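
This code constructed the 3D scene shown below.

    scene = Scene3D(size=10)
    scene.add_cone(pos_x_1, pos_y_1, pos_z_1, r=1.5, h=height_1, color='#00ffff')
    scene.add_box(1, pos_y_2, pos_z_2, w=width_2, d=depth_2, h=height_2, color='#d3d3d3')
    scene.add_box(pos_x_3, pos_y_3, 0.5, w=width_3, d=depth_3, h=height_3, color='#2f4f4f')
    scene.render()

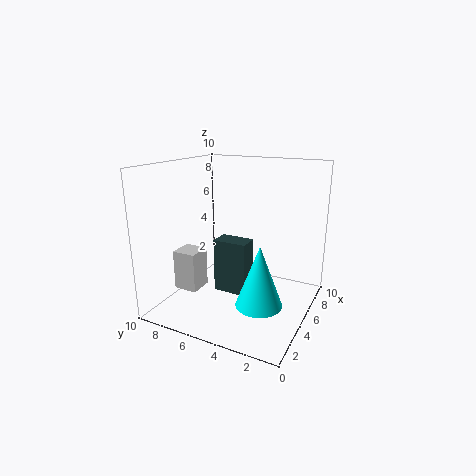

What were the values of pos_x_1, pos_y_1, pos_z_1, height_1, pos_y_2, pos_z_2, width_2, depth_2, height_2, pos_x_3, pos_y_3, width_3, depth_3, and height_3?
pos_x_1 = 3, pos_y_1 = 2.5, pos_z_1 = 1.5, height_1 = 4, pos_y_2 = 6, pos_z_2 = 2.5, width_2 = 1.5, depth_2 = 1.5, height_2 = 2.5, pos_x_3 = 5, pos_y_3 = 4.5, width_3 = 1.5, depth_3 = 2.5, height_3 = 4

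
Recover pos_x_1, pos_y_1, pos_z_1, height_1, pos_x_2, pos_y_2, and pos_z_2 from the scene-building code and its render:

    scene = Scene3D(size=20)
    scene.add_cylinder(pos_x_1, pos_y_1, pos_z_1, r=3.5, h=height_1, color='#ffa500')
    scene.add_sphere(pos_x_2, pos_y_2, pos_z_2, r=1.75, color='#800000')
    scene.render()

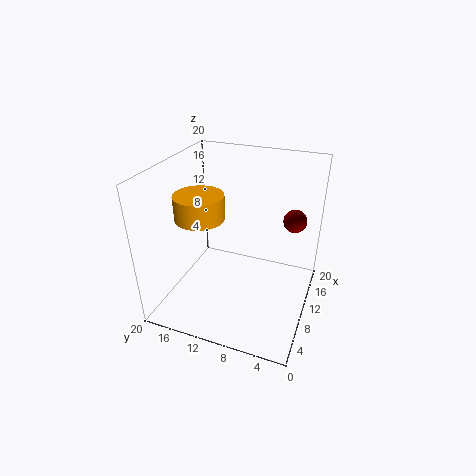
pos_x_1 = 9.5
pos_y_1 = 15.5
pos_z_1 = 12.25
height_1 = 3.5
pos_x_2 = 16.75
pos_y_2 = 3.5
pos_z_2 = 10.5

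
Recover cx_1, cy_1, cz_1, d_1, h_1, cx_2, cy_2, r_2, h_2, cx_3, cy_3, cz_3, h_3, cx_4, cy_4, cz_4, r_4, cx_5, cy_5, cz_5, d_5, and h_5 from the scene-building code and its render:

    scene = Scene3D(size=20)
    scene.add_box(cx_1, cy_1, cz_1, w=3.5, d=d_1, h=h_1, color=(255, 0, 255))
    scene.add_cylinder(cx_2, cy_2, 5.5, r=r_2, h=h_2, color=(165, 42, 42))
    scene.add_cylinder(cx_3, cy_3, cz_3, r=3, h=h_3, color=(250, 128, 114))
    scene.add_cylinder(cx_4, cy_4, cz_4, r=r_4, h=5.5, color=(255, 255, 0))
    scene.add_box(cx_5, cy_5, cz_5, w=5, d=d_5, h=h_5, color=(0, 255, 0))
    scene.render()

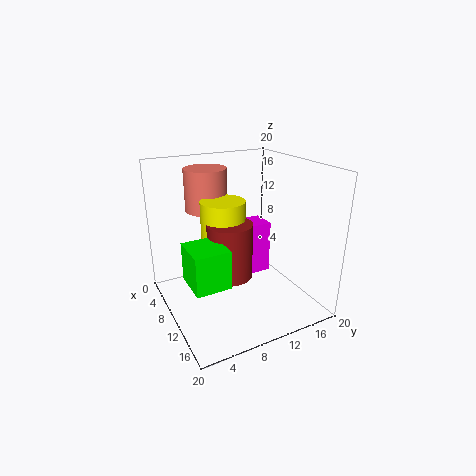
cx_1 = 7; cy_1 = 9.5; cz_1 = 4; d_1 = 5.5; h_1 = 7.5; cx_2 = 11.5; cy_2 = 8; r_2 = 3; h_2 = 7.5; cx_3 = 5; cy_3 = 7.5; cz_3 = 13; h_3 = 6; cx_4 = 9.5; cy_4 = 8; cz_4 = 10; r_4 = 3; cx_5 = 11; cy_5 = 1.5; cz_5 = 6.5; d_5 = 4.5; h_5 = 5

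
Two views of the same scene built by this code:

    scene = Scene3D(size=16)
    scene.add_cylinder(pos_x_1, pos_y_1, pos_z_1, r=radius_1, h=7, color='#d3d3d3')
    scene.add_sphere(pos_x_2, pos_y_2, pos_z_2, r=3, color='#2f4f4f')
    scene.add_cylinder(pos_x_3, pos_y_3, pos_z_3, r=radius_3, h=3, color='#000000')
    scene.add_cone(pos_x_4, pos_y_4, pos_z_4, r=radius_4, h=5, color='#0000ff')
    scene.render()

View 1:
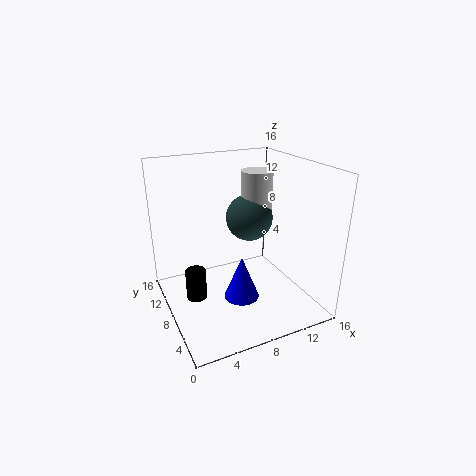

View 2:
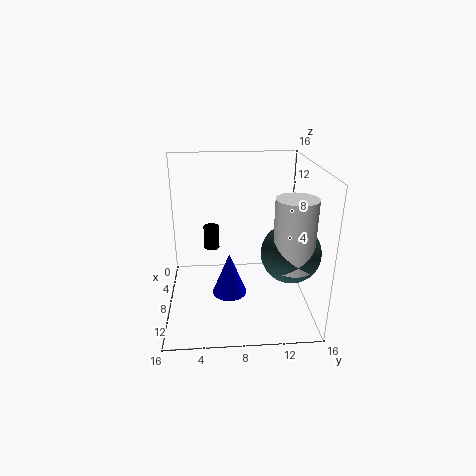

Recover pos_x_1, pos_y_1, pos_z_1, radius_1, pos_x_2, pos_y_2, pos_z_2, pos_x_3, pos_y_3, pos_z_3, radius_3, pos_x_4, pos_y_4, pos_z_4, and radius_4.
pos_x_1 = 13; pos_y_1 = 13; pos_z_1 = 7; radius_1 = 2; pos_x_2 = 12; pos_y_2 = 13; pos_z_2 = 8; pos_x_3 = 2; pos_y_3 = 5; pos_z_3 = 4; radius_3 = 1; pos_x_4 = 8; pos_y_4 = 7; pos_z_4 = 1; radius_4 = 2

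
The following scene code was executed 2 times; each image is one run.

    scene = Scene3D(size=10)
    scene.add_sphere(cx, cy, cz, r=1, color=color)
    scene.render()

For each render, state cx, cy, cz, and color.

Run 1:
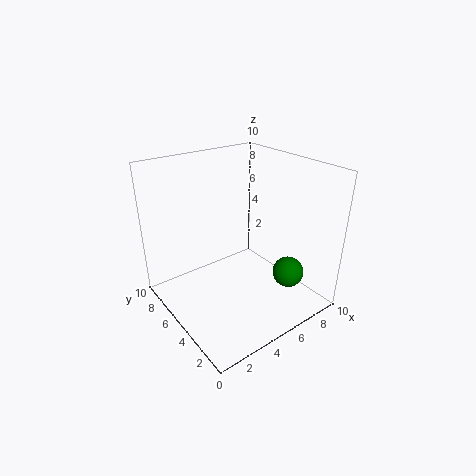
cx = 6.5
cy = 1.5
cz = 3.5
color = 'green'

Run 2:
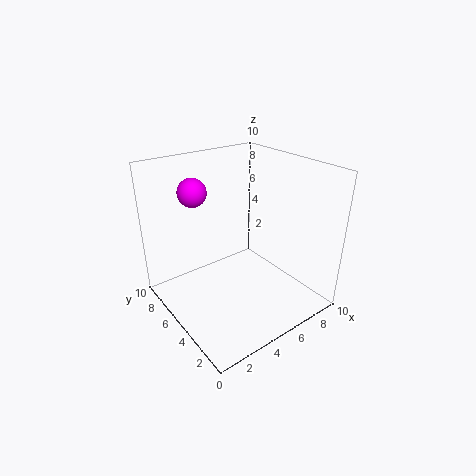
cx = 3
cy = 7.5
cz = 8
color = 'magenta'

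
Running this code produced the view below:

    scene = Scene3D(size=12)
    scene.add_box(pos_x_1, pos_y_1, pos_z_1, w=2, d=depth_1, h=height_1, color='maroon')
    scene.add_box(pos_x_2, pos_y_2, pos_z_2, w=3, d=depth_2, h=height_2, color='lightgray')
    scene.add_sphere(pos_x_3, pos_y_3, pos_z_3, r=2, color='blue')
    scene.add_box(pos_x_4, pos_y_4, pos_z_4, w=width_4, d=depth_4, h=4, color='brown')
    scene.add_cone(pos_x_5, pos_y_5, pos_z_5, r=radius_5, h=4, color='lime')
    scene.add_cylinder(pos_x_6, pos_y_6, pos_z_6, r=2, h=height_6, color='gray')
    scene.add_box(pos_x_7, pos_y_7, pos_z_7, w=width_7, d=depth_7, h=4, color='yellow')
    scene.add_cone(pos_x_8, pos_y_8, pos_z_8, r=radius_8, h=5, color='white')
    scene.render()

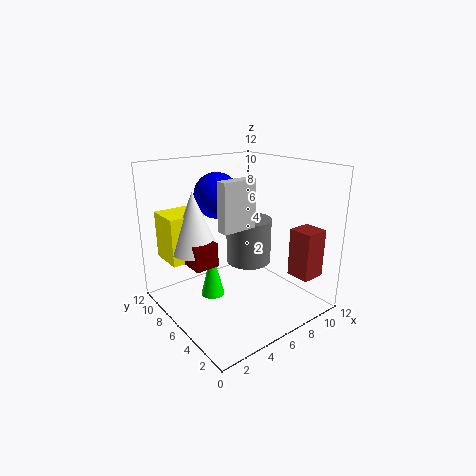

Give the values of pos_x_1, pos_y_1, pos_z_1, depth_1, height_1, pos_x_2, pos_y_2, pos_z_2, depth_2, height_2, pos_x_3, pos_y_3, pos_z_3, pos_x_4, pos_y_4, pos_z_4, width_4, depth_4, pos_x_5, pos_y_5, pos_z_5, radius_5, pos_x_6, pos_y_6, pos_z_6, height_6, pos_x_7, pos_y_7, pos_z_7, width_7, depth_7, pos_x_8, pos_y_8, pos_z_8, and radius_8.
pos_x_1 = 2, pos_y_1 = 6, pos_z_1 = 4, depth_1 = 3, height_1 = 2, pos_x_2 = 4, pos_y_2 = 5, pos_z_2 = 7, depth_2 = 1, height_2 = 4, pos_x_3 = 6, pos_y_3 = 9, pos_z_3 = 9, pos_x_4 = 9, pos_y_4 = 1, pos_z_4 = 3, width_4 = 2, depth_4 = 2, pos_x_5 = 4, pos_y_5 = 7, pos_z_5 = 1, radius_5 = 1, pos_x_6 = 8, pos_y_6 = 7, pos_z_6 = 3, height_6 = 4, pos_x_7 = 1, pos_y_7 = 8, pos_z_7 = 4, width_7 = 3, depth_7 = 3, pos_x_8 = 3, pos_y_8 = 8, pos_z_8 = 5, radius_8 = 2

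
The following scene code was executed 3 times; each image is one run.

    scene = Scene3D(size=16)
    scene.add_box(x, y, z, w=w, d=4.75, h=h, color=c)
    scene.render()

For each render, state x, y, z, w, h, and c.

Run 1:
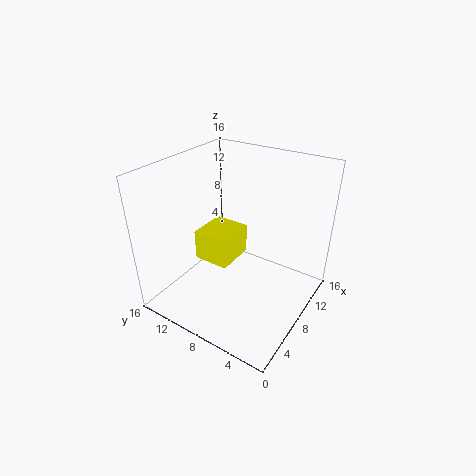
x = 9.5; y = 11; z = 1.5; w = 5.25; h = 4; c = 'yellow'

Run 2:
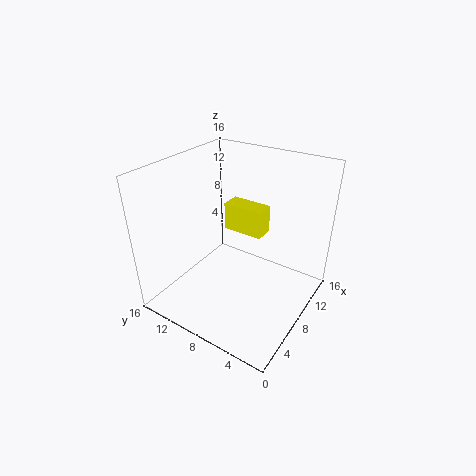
x = 9.75; y = 6.25; z = 7.5; w = 2.25; h = 3.25; c = 'yellow'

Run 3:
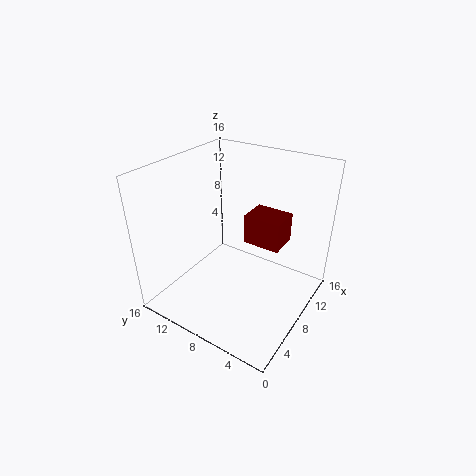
x = 12; y = 5; z = 4.75; w = 3.75; h = 3.75; c = 'maroon'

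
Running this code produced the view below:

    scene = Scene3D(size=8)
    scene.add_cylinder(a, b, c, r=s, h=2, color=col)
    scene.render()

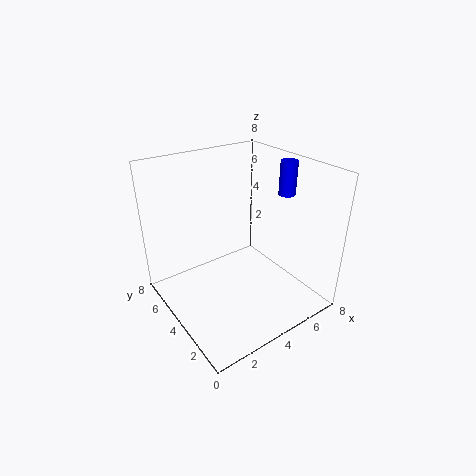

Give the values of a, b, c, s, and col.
a = 7.5
b = 4
c = 5.75
s = 0.5
col = 'blue'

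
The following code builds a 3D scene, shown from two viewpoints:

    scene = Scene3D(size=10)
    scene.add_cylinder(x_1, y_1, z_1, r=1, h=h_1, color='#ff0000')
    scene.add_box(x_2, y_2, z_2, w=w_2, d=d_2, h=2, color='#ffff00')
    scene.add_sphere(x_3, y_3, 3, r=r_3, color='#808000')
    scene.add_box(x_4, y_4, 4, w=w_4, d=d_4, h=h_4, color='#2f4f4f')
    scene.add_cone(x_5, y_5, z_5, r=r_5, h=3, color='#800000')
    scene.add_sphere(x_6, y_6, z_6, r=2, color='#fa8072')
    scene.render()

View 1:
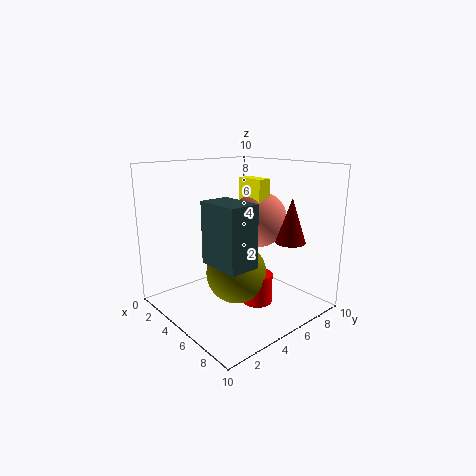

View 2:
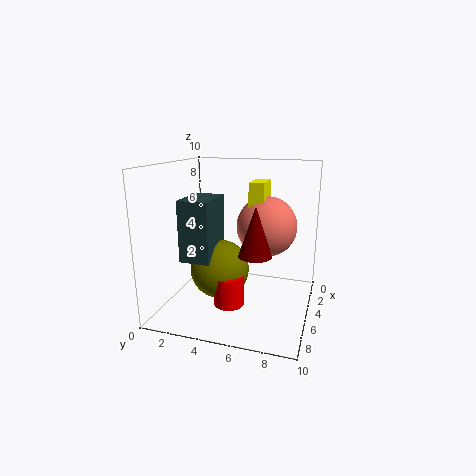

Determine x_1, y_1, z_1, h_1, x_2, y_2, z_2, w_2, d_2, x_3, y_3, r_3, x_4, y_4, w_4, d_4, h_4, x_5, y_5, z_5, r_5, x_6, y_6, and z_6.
x_1 = 7
y_1 = 5
z_1 = 1
h_1 = 2
x_2 = 4
y_2 = 6
z_2 = 7
w_2 = 2
d_2 = 1
x_3 = 6
y_3 = 4
r_3 = 2
x_4 = 5
y_4 = 2
w_4 = 3
d_4 = 2
h_4 = 4
x_5 = 8
y_5 = 7
z_5 = 5
r_5 = 1
x_6 = 5
y_6 = 7
z_6 = 6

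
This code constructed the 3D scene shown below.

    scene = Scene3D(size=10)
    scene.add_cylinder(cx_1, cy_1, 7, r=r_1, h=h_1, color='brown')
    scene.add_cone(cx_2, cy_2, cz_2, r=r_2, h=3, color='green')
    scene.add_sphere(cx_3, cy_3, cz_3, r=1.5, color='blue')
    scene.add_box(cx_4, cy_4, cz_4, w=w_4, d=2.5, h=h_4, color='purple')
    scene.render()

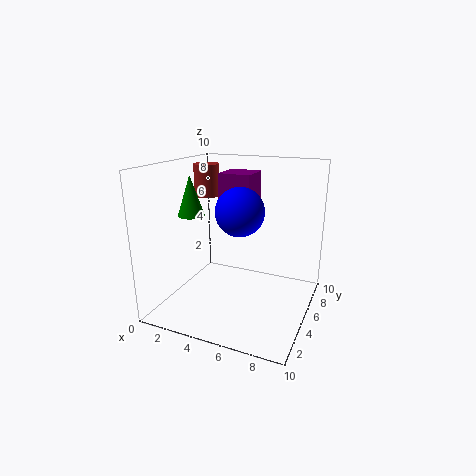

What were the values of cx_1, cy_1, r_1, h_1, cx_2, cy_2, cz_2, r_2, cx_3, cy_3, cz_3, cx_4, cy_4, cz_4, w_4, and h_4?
cx_1 = 1, cy_1 = 8, r_1 = 1, h_1 = 2.5, cx_2 = 1, cy_2 = 5.5, cz_2 = 6, r_2 = 1, cx_3 = 6, cy_3 = 3, cz_3 = 7.5, cx_4 = 2.5, cy_4 = 7, cz_4 = 6, w_4 = 2.5, h_4 = 3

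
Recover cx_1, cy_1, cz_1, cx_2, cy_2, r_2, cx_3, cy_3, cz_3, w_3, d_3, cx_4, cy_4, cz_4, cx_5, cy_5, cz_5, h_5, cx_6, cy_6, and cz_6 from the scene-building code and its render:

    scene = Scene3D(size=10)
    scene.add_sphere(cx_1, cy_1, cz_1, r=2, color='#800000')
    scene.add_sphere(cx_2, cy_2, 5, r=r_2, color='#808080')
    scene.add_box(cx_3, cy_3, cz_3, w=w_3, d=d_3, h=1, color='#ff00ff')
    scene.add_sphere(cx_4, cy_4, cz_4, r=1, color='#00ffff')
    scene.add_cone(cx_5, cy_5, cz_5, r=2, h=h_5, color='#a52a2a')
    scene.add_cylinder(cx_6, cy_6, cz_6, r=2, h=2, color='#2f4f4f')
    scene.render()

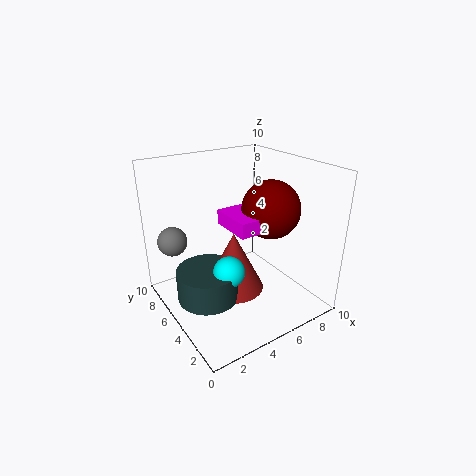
cx_1 = 7, cy_1 = 4, cz_1 = 7, cx_2 = 1, cy_2 = 7, r_2 = 1, cx_3 = 4, cy_3 = 3, cz_3 = 6, w_3 = 2, d_3 = 3, cx_4 = 3, cy_4 = 3, cz_4 = 4, cx_5 = 4, cy_5 = 4, cz_5 = 2, h_5 = 4, cx_6 = 2, cy_6 = 4, cz_6 = 2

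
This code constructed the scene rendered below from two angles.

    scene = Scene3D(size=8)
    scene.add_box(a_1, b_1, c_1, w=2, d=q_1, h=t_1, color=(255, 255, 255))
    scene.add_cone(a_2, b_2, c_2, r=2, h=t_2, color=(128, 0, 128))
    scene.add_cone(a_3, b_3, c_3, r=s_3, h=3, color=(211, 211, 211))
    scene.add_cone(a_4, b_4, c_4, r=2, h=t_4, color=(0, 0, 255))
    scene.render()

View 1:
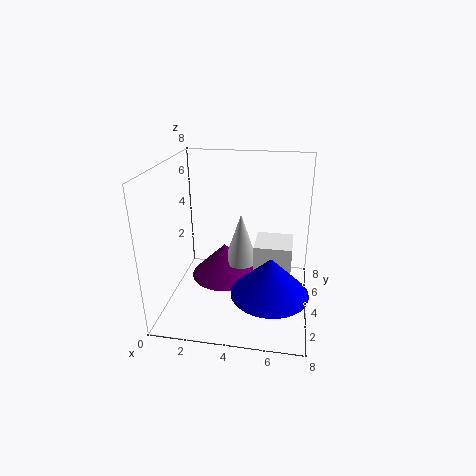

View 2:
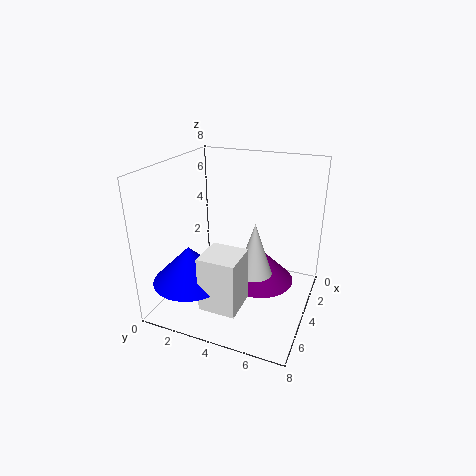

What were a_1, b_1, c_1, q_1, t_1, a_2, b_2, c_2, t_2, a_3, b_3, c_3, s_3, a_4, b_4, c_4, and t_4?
a_1 = 5; b_1 = 3; c_1 = 1; q_1 = 2; t_1 = 3; a_2 = 3; b_2 = 5; c_2 = 1; t_2 = 2; a_3 = 4; b_3 = 5; c_3 = 2; s_3 = 1; a_4 = 6; b_4 = 2; c_4 = 2; t_4 = 2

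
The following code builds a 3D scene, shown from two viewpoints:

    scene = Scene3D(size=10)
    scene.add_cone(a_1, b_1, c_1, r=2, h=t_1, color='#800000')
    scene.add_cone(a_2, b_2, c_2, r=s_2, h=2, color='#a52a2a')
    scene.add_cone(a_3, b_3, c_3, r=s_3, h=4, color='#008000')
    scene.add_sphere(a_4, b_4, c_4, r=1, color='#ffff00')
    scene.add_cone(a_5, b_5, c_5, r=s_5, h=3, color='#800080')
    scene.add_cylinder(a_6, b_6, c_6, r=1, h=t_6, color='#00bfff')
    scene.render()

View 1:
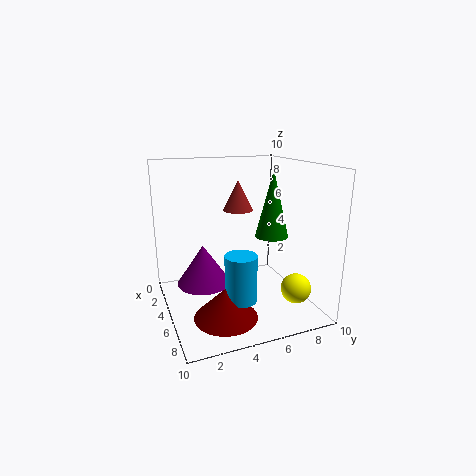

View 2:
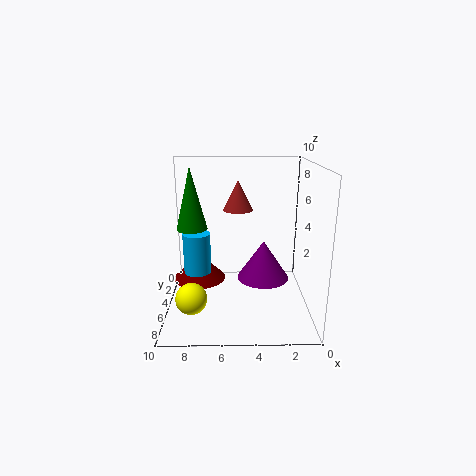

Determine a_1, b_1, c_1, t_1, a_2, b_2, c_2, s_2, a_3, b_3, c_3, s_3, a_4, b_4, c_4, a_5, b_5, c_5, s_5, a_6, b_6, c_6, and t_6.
a_1 = 8
b_1 = 3
c_1 = 1
t_1 = 2
a_2 = 5
b_2 = 5
c_2 = 7
s_2 = 1
a_3 = 8
b_3 = 6
c_3 = 6
s_3 = 1
a_4 = 8
b_4 = 8
c_4 = 2
a_5 = 3
b_5 = 3
c_5 = 1
s_5 = 2
a_6 = 8
b_6 = 4
c_6 = 2
t_6 = 3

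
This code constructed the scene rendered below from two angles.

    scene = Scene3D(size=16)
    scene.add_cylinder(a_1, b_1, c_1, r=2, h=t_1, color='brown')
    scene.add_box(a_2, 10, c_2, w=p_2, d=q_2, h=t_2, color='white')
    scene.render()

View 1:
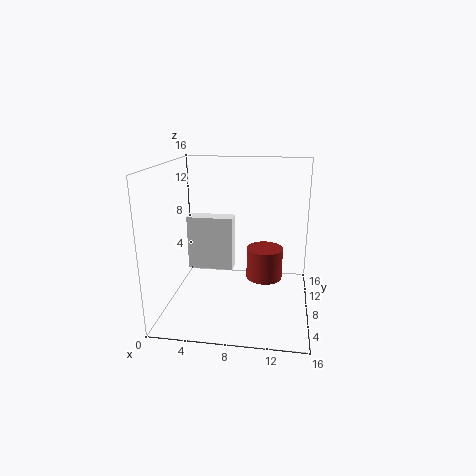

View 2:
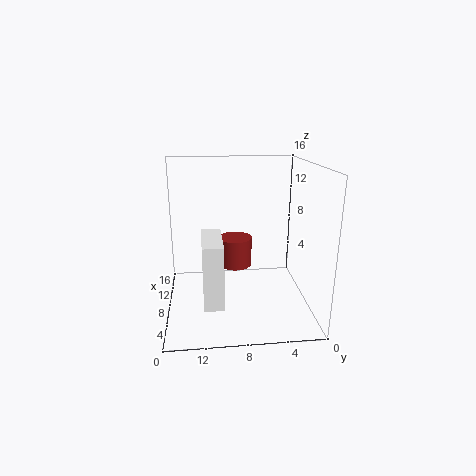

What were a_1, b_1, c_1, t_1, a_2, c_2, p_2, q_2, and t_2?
a_1 = 11
b_1 = 8
c_1 = 3.5
t_1 = 3.5
a_2 = 1.5
c_2 = 3
p_2 = 5.5
q_2 = 2
t_2 = 6.5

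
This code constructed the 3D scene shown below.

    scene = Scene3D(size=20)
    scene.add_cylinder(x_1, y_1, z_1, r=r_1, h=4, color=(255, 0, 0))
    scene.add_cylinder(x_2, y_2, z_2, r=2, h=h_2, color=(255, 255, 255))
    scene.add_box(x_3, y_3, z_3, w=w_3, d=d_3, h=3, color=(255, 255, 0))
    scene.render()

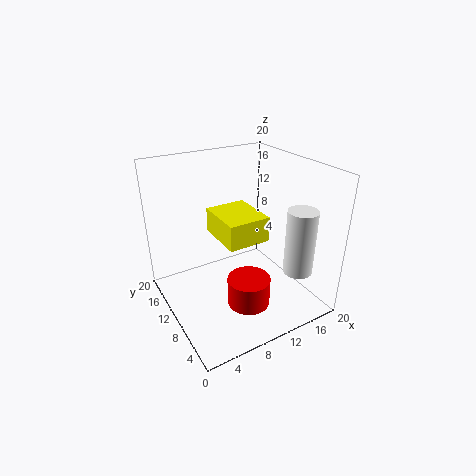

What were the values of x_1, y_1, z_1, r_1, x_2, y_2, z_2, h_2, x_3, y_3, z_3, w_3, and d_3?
x_1 = 10, y_1 = 7, z_1 = 1, r_1 = 3, x_2 = 16, y_2 = 4, z_2 = 6, h_2 = 9, x_3 = 5, y_3 = 3, z_3 = 13, w_3 = 5, d_3 = 6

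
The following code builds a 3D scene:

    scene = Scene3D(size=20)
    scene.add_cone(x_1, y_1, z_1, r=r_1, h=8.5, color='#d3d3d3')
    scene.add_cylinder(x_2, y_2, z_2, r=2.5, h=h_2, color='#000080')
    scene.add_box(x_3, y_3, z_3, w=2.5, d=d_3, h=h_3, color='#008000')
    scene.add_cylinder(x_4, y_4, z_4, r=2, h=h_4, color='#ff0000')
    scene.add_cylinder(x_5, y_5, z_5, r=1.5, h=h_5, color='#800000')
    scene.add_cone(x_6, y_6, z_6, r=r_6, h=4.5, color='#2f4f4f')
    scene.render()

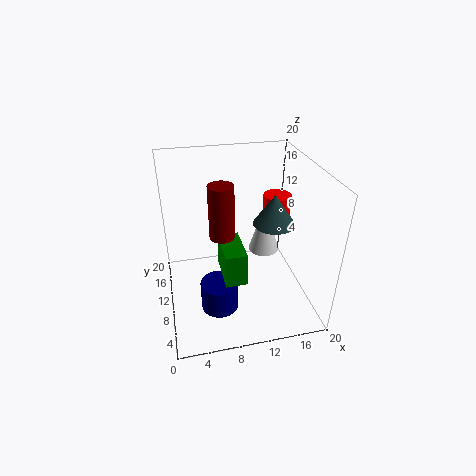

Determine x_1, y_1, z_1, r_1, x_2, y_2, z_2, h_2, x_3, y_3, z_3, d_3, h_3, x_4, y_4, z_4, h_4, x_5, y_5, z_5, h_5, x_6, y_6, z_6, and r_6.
x_1 = 16
y_1 = 16.5
z_1 = 3
r_1 = 2.5
x_2 = 6.5
y_2 = 6
z_2 = 2
h_2 = 4
x_3 = 6.5
y_3 = 1
z_3 = 9.5
d_3 = 5
h_3 = 4
x_4 = 16.5
y_4 = 13
z_4 = 10.5
h_4 = 4
x_5 = 7
y_5 = 5.5
z_5 = 13.5
h_5 = 6.5
x_6 = 15.5
y_6 = 11
z_6 = 11
r_6 = 3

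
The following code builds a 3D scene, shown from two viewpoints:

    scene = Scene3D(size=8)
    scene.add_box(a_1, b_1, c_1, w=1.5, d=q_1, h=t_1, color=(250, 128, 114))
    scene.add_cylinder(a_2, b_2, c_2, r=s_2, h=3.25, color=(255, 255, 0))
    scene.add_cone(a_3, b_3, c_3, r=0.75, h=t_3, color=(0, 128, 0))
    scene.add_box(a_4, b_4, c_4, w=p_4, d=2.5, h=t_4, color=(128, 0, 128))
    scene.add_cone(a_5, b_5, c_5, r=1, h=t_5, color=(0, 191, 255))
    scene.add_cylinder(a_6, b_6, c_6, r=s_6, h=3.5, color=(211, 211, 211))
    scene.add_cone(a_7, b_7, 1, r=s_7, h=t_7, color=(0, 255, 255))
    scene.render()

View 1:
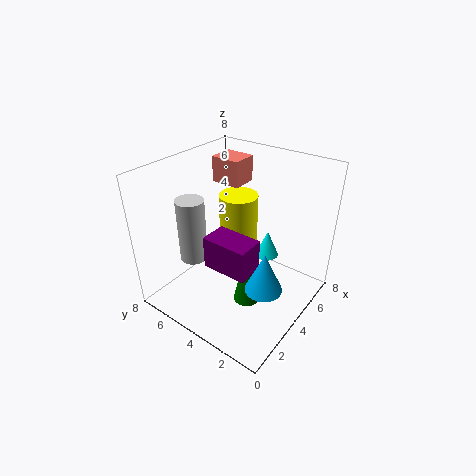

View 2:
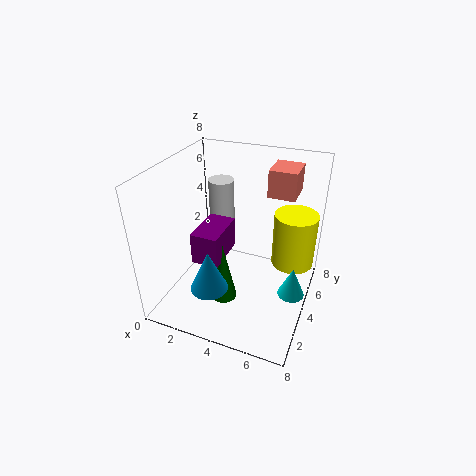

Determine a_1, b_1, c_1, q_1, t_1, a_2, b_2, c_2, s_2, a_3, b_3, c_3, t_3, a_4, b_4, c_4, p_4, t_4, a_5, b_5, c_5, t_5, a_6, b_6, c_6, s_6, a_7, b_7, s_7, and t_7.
a_1 = 5.25; b_1 = 5; c_1 = 6.25; q_1 = 1.75; t_1 = 1.5; a_2 = 6.75; b_2 = 6; c_2 = 1.75; s_2 = 1.25; a_3 = 3.5; b_3 = 3; c_3 = 0.5; t_3 = 3.5; a_4 = 2; b_4 = 2.25; c_4 = 3; p_4 = 1.5; t_4 = 1.75; a_5 = 3.25; b_5 = 1.75; c_5 = 2; t_5 = 2.25; a_6 = 2.25; b_6 = 5.75; c_6 = 3; s_6 = 0.75; a_7 = 7.25; b_7 = 4; s_7 = 0.75; t_7 = 1.75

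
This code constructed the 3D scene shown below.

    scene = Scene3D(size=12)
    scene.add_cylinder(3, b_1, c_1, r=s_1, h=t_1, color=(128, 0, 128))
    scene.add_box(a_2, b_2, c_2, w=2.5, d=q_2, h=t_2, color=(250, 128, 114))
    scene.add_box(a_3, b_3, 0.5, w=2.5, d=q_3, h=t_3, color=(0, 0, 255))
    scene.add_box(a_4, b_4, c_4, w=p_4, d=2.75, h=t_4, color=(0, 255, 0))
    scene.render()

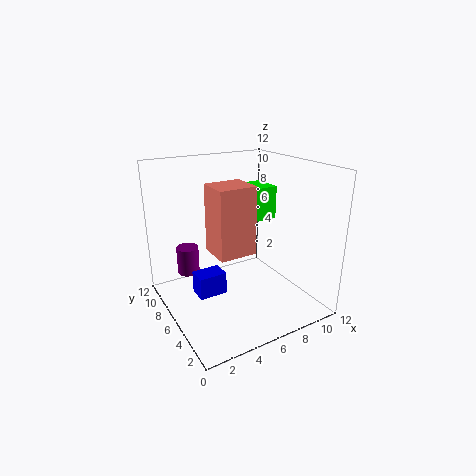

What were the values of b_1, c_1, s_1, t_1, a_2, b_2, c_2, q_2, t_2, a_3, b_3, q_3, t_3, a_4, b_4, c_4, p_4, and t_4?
b_1 = 10
c_1 = 1.75
s_1 = 1
t_1 = 2.5
a_2 = 1.75
b_2 = 0.75
c_2 = 7.25
q_2 = 2.25
t_2 = 4.5
a_3 = 2.75
b_3 = 6.75
q_3 = 1.75
t_3 = 2
a_4 = 7
b_4 = 7.25
c_4 = 6.5
p_4 = 3.75
t_4 = 3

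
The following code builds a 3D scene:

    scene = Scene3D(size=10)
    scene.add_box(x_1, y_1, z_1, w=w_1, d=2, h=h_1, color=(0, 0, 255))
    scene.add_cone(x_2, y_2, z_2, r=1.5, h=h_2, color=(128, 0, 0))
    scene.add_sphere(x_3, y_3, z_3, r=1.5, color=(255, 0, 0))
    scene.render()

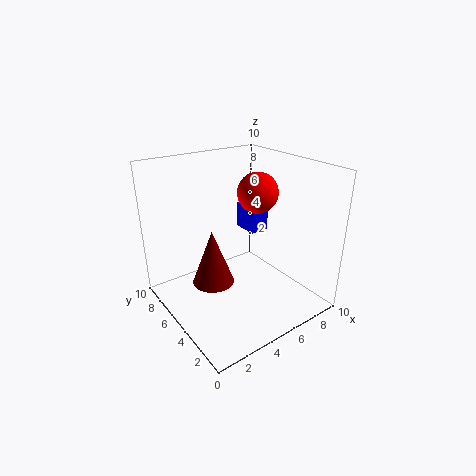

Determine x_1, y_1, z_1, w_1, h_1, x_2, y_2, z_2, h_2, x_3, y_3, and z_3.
x_1 = 7.5
y_1 = 6.5
z_1 = 4
w_1 = 1.5
h_1 = 2
x_2 = 3.5
y_2 = 6
z_2 = 1.5
h_2 = 4
x_3 = 7.5
y_3 = 6
z_3 = 7.5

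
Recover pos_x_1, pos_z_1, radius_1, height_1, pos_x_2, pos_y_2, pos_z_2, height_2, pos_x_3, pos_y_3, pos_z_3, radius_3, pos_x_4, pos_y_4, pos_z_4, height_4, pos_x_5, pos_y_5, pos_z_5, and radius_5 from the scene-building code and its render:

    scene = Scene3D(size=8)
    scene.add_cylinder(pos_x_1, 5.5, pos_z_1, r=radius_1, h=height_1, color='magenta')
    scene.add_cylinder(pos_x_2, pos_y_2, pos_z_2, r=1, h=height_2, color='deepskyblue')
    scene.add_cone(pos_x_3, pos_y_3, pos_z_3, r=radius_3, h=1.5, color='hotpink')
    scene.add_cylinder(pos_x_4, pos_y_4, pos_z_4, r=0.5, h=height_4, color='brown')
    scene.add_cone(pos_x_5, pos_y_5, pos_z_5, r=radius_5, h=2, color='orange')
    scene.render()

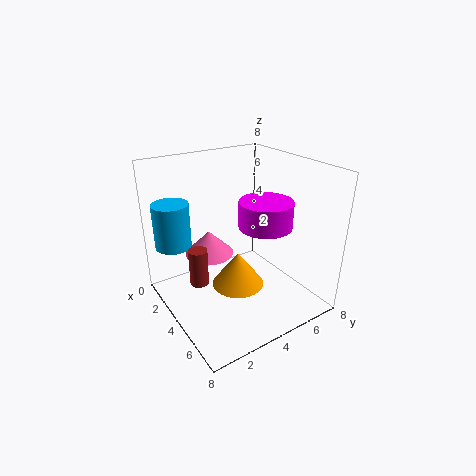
pos_x_1 = 4.5; pos_z_1 = 4.5; radius_1 = 1.5; height_1 = 1.5; pos_x_2 = 2; pos_y_2 = 1; pos_z_2 = 3.5; height_2 = 2.5; pos_x_3 = 1.5; pos_y_3 = 3.5; pos_z_3 = 2; radius_3 = 1.5; pos_x_4 = 4; pos_y_4 = 1.5; pos_z_4 = 2; height_4 = 2; pos_x_5 = 4; pos_y_5 = 4; pos_z_5 = 1; radius_5 = 1.5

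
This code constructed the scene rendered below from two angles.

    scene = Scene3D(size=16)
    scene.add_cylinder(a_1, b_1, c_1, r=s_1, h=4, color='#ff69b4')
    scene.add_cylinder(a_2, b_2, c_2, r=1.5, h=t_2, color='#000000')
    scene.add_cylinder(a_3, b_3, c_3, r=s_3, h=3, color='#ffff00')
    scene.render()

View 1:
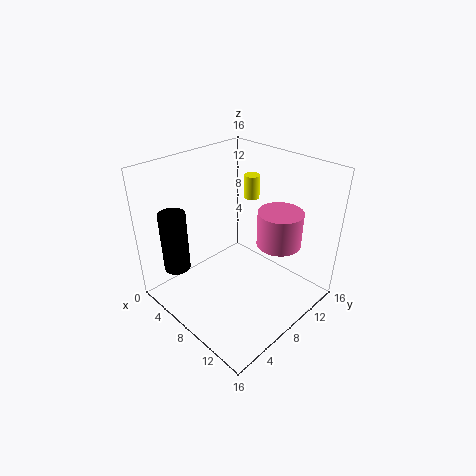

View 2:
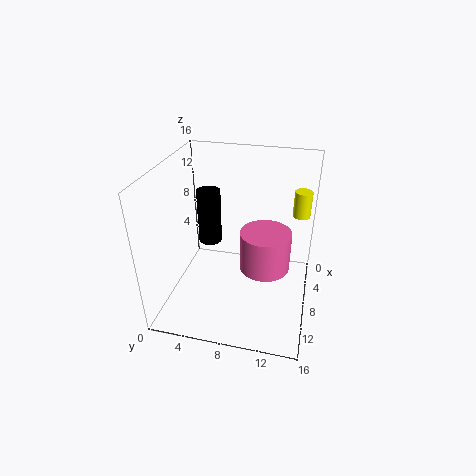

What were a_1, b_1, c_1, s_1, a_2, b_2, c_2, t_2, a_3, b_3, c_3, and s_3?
a_1 = 11, b_1 = 11.5, c_1 = 7, s_1 = 2.5, a_2 = 3, b_2 = 3, c_2 = 4, t_2 = 7, a_3 = 4, b_3 = 14.5, c_3 = 9.5, s_3 = 1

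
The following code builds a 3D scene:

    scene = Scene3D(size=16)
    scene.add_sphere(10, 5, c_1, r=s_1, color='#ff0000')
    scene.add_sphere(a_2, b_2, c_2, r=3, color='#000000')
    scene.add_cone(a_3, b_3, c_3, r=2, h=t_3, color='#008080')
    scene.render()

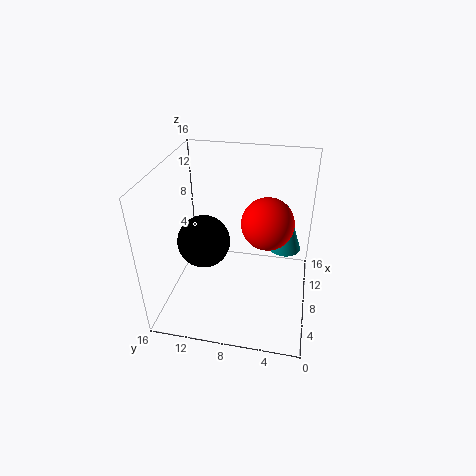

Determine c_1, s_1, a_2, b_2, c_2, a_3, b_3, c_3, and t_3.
c_1 = 9
s_1 = 3
a_2 = 8
b_2 = 12
c_2 = 7
a_3 = 13
b_3 = 3
c_3 = 4
t_3 = 6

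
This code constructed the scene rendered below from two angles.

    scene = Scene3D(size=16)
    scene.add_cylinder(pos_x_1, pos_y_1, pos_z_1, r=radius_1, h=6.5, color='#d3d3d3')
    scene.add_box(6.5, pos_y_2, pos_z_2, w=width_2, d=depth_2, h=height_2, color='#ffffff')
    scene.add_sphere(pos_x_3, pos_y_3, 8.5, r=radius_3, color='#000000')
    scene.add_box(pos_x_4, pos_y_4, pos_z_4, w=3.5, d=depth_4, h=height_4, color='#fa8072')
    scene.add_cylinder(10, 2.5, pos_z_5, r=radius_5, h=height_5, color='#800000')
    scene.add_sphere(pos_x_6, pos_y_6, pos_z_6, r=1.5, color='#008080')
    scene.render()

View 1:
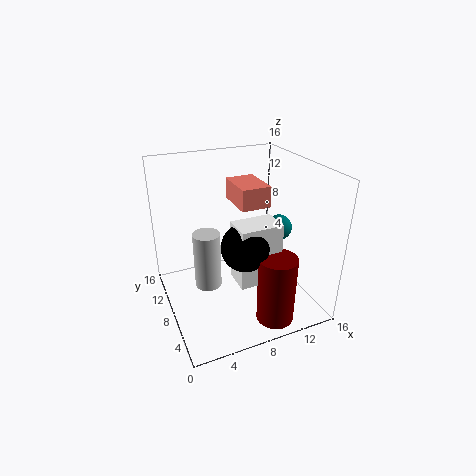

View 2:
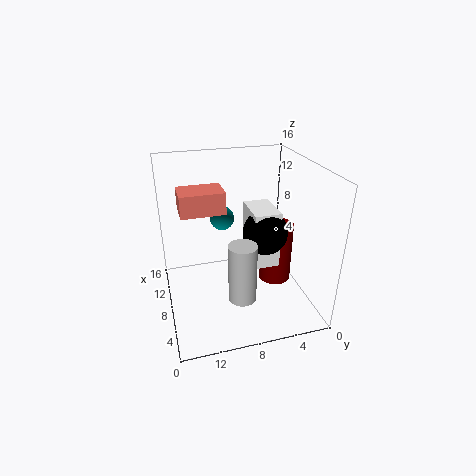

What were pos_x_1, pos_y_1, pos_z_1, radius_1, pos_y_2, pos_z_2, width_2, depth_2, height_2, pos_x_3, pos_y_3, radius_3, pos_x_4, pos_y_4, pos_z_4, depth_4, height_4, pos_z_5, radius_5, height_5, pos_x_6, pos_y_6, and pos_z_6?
pos_x_1 = 4.5; pos_y_1 = 8.5; pos_z_1 = 2.5; radius_1 = 1.5; pos_y_2 = 3.5; pos_z_2 = 4.5; width_2 = 4.5; depth_2 = 3; height_2 = 6.5; pos_x_3 = 7.5; pos_y_3 = 5; radius_3 = 2.5; pos_x_4 = 9; pos_y_4 = 9; pos_z_4 = 10.5; depth_4 = 5; height_4 = 2.5; pos_z_5 = 0.5; radius_5 = 2; height_5 = 7.5; pos_x_6 = 13.5; pos_y_6 = 8.5; pos_z_6 = 8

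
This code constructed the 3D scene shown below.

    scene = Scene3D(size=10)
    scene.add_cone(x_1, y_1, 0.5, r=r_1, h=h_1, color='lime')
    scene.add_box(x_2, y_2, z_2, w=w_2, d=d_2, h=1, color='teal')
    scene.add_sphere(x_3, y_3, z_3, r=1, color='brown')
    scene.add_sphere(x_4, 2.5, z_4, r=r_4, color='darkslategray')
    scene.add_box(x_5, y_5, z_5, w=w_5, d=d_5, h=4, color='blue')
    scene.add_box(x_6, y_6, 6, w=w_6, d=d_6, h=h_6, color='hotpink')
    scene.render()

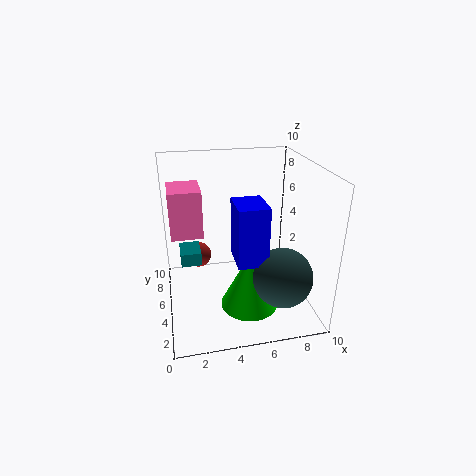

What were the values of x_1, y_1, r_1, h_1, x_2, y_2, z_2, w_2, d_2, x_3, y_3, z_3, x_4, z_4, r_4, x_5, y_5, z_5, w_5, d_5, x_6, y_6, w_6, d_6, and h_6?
x_1 = 5.5; y_1 = 3.5; r_1 = 2; h_1 = 4; x_2 = 1; y_2 = 6; z_2 = 2.5; w_2 = 1.5; d_2 = 2; x_3 = 2.5; y_3 = 8.5; z_3 = 2; x_4 = 7.5; z_4 = 3; r_4 = 2; x_5 = 4.5; y_5 = 2.5; z_5 = 4; w_5 = 2; d_5 = 2.5; x_6 = 0.5; y_6 = 3.5; w_6 = 2; d_6 = 2.5; h_6 = 3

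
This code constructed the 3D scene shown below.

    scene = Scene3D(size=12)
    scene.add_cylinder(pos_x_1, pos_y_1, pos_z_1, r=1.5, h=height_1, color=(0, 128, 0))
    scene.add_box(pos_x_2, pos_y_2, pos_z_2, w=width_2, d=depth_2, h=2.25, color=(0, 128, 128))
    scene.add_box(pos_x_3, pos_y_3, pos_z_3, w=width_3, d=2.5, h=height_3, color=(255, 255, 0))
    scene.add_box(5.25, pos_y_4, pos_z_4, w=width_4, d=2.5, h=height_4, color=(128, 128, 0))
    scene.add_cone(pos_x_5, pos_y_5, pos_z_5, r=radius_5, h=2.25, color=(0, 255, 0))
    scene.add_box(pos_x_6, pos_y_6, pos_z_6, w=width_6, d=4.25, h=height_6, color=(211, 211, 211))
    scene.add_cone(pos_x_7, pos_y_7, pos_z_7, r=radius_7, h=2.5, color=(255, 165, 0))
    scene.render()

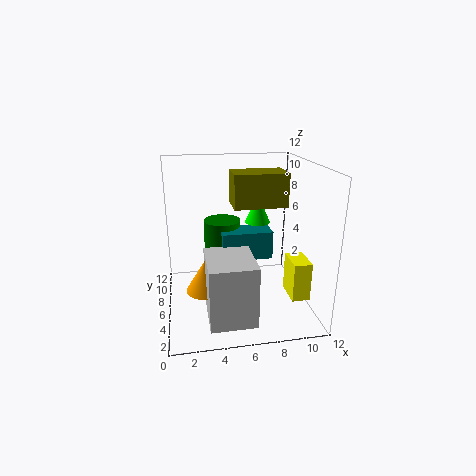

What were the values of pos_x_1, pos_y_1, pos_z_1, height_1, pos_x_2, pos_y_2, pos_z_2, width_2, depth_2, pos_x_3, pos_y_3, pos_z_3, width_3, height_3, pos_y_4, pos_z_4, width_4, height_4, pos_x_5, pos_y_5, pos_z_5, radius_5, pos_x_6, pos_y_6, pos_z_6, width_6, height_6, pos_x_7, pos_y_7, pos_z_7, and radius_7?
pos_x_1 = 4.75, pos_y_1 = 6.5, pos_z_1 = 3, height_1 = 4.5, pos_x_2 = 4.5, pos_y_2 = 4.25, pos_z_2 = 4.75, width_2 = 4, depth_2 = 2, pos_x_3 = 10, pos_y_3 = 3, pos_z_3 = 1.25, width_3 = 1.5, height_3 = 3.25, pos_y_4 = 3.25, pos_z_4 = 9.25, width_4 = 4, height_4 = 2.5, pos_x_5 = 7.5, pos_y_5 = 5.5, pos_z_5 = 7.5, radius_5 = 1, pos_x_6 = 3, pos_y_6 = 0.25, pos_z_6 = 1.25, width_6 = 3.5, height_6 = 4.75, pos_x_7 = 3, pos_y_7 = 3.75, pos_z_7 = 2.75, radius_7 = 1.5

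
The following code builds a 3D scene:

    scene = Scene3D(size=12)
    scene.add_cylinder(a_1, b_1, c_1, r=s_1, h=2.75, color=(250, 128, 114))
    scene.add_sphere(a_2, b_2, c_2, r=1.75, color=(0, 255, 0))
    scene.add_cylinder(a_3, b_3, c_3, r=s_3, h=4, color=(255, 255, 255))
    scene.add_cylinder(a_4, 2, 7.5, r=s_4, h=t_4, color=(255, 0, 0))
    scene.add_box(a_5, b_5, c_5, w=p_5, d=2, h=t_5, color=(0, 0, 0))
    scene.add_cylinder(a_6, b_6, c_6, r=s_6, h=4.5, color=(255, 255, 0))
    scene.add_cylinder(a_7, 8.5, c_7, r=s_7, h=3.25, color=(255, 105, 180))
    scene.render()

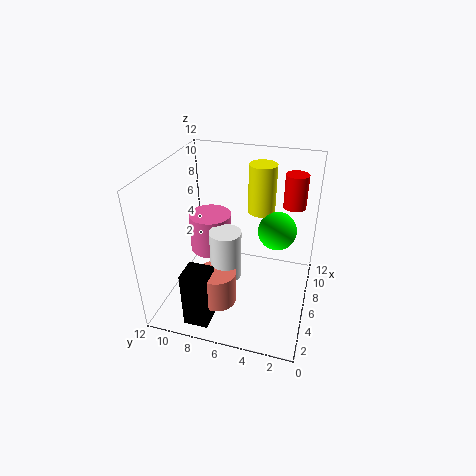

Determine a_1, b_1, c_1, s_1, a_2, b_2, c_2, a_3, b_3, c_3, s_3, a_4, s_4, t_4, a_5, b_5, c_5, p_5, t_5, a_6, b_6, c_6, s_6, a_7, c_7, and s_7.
a_1 = 2.75; b_1 = 6.75; c_1 = 2; s_1 = 1.5; a_2 = 9.25; b_2 = 3.25; c_2 = 5.25; a_3 = 4.25; b_3 = 6.5; c_3 = 3.5; s_3 = 1.25; a_4 = 10; s_4 = 1; t_4 = 3; a_5 = 0.75; b_5 = 7; c_5 = 0.5; p_5 = 2; t_5 = 4.75; a_6 = 10.25; b_6 = 5; c_6 = 6.5; s_6 = 1.25; a_7 = 6.25; c_7 = 4.5; s_7 = 1.75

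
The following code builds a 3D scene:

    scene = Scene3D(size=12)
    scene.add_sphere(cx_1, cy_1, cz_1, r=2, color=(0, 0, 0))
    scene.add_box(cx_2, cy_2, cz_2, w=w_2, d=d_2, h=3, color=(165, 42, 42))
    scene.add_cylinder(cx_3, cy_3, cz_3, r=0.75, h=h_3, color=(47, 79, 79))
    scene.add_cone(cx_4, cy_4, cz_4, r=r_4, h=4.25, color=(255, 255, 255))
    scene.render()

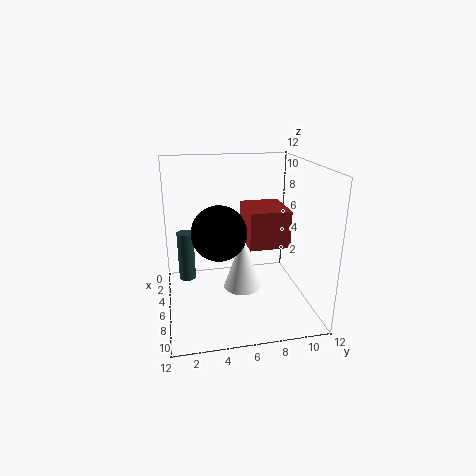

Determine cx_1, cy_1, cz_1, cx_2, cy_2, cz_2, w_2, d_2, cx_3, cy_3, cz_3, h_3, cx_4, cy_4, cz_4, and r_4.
cx_1 = 9, cy_1 = 4, cz_1 = 7.75, cx_2 = 4.5, cy_2 = 6.5, cz_2 = 5.75, w_2 = 3.75, d_2 = 3.25, cx_3 = 3.25, cy_3 = 1.75, cz_3 = 1.25, h_3 = 4.5, cx_4 = 7.75, cy_4 = 6, cz_4 = 2.5, r_4 = 1.5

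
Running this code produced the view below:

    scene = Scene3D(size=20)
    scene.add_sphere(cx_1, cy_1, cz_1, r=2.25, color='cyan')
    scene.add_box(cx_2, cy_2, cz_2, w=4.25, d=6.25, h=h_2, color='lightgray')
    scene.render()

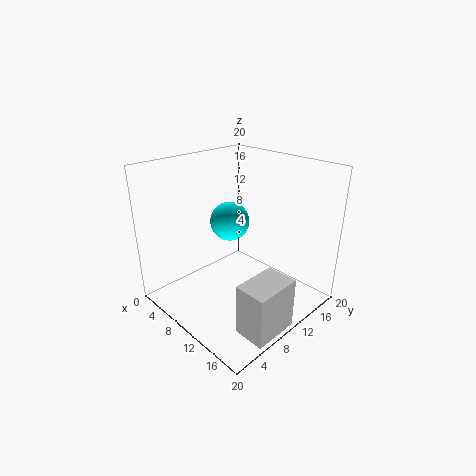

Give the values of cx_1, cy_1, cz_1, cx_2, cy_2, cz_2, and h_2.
cx_1 = 13.25; cy_1 = 5.5; cz_1 = 15; cx_2 = 15.5; cy_2 = 4.25; cz_2 = 0.5; h_2 = 7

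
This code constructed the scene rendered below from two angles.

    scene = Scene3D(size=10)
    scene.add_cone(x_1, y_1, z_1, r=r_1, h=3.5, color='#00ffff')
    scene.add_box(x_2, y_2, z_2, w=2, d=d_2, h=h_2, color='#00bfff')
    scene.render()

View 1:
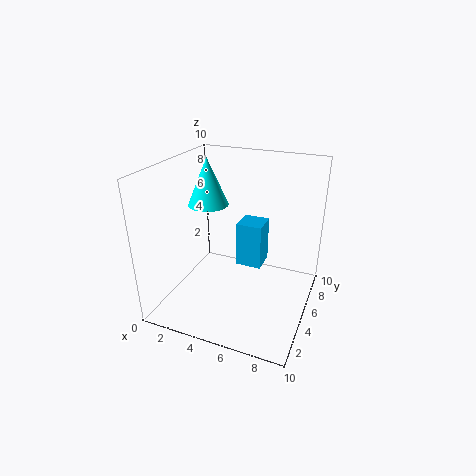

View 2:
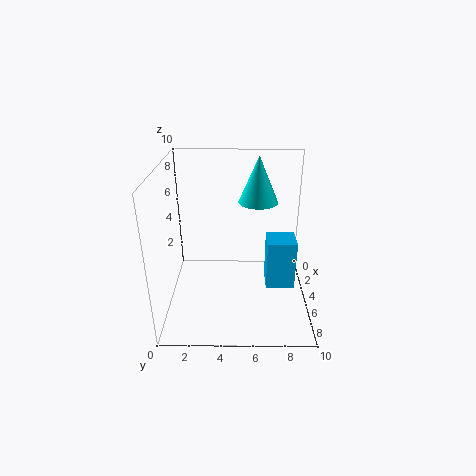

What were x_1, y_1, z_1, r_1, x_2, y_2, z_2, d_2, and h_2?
x_1 = 2; y_1 = 6.5; z_1 = 6.5; r_1 = 1.5; x_2 = 4; y_2 = 7; z_2 = 1.5; d_2 = 2; h_2 = 3.5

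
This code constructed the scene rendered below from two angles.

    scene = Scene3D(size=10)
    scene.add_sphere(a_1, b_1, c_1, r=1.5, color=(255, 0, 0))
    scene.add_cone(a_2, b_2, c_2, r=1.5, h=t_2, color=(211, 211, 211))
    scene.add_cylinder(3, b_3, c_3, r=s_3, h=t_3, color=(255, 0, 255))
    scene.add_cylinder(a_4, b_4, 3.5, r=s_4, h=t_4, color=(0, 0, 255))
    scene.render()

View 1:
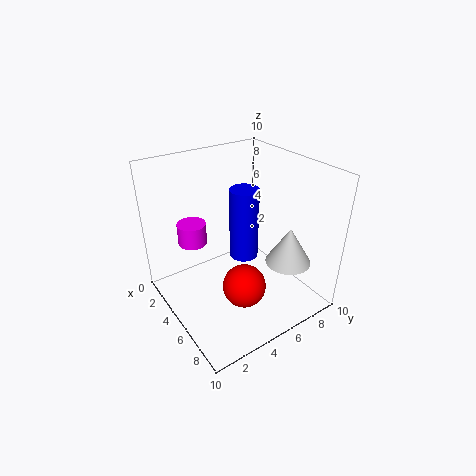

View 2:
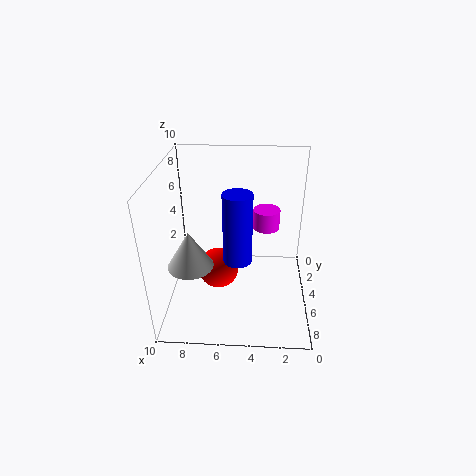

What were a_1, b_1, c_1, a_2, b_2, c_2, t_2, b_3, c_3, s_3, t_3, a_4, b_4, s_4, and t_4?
a_1 = 6.5, b_1 = 4.5, c_1 = 2, a_2 = 8, b_2 = 7, c_2 = 4, t_2 = 2.5, b_3 = 2.5, c_3 = 4.5, s_3 = 1, t_3 = 1.5, a_4 = 5, b_4 = 5.5, s_4 = 1, t_4 = 5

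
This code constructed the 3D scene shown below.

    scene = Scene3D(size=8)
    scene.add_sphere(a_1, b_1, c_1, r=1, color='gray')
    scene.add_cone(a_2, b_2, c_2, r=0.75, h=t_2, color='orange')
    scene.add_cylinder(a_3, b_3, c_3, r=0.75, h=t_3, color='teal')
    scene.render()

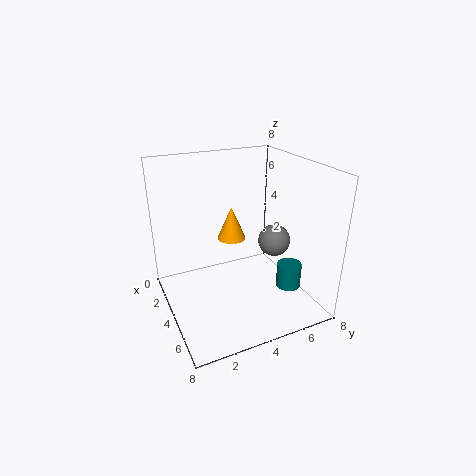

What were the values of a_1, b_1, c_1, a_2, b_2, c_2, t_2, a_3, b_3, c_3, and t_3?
a_1 = 3; b_1 = 7; c_1 = 2.75; a_2 = 4.25; b_2 = 3.5; c_2 = 4.25; t_2 = 1.75; a_3 = 4.5; b_3 = 7.25; c_3 = 0.25; t_3 = 1.5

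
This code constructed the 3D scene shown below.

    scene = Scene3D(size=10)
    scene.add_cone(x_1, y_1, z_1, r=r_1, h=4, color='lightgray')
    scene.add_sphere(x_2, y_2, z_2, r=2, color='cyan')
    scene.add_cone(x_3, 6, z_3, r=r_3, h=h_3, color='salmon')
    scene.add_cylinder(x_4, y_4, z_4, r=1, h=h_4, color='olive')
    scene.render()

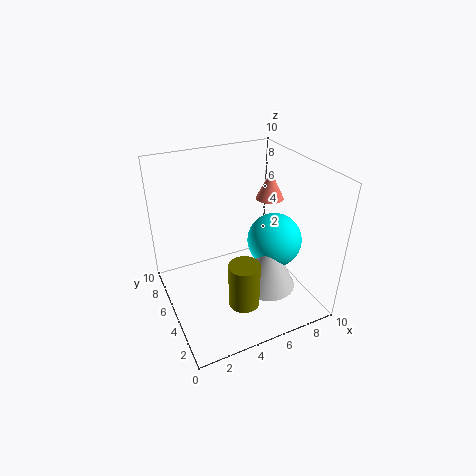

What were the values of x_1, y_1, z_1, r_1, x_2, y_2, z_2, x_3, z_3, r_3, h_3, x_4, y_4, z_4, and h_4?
x_1 = 7; y_1 = 4; z_1 = 1; r_1 = 2; x_2 = 8; y_2 = 5; z_2 = 4; x_3 = 8; z_3 = 7; r_3 = 1; h_3 = 2; x_4 = 4; y_4 = 2; z_4 = 2; h_4 = 3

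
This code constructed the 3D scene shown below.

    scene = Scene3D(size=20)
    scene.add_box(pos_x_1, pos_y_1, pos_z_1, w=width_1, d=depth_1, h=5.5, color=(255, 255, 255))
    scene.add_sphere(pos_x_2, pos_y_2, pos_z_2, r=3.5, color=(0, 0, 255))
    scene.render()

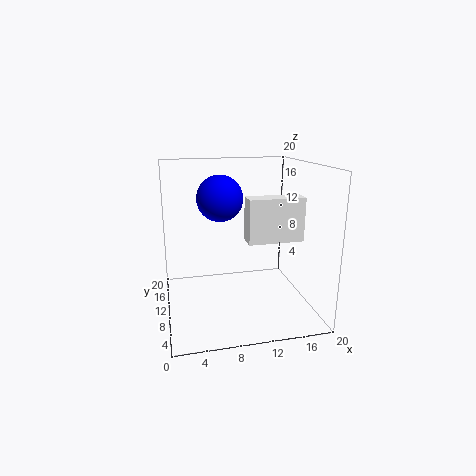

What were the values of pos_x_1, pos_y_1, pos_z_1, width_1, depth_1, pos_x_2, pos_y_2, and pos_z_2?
pos_x_1 = 10; pos_y_1 = 4; pos_z_1 = 11; width_1 = 7; depth_1 = 2.5; pos_x_2 = 8.5; pos_y_2 = 15.5; pos_z_2 = 14.5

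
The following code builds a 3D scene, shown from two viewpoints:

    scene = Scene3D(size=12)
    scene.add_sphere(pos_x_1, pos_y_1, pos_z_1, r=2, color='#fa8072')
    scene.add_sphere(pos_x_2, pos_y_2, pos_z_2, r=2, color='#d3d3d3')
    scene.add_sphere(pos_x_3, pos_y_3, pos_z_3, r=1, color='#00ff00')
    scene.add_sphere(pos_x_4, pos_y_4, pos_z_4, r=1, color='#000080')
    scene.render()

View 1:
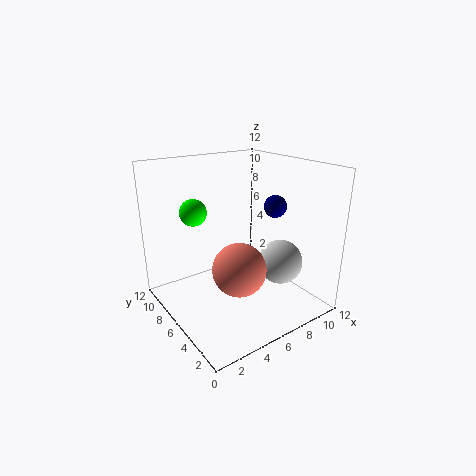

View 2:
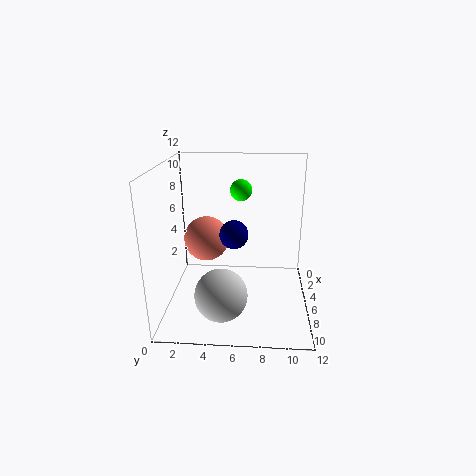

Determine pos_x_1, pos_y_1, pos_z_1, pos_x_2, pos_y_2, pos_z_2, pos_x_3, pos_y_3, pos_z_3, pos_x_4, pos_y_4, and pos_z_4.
pos_x_1 = 4
pos_y_1 = 3
pos_z_1 = 5
pos_x_2 = 10
pos_y_2 = 5
pos_z_2 = 3
pos_x_3 = 2
pos_y_3 = 6
pos_z_3 = 9
pos_x_4 = 10
pos_y_4 = 6
pos_z_4 = 8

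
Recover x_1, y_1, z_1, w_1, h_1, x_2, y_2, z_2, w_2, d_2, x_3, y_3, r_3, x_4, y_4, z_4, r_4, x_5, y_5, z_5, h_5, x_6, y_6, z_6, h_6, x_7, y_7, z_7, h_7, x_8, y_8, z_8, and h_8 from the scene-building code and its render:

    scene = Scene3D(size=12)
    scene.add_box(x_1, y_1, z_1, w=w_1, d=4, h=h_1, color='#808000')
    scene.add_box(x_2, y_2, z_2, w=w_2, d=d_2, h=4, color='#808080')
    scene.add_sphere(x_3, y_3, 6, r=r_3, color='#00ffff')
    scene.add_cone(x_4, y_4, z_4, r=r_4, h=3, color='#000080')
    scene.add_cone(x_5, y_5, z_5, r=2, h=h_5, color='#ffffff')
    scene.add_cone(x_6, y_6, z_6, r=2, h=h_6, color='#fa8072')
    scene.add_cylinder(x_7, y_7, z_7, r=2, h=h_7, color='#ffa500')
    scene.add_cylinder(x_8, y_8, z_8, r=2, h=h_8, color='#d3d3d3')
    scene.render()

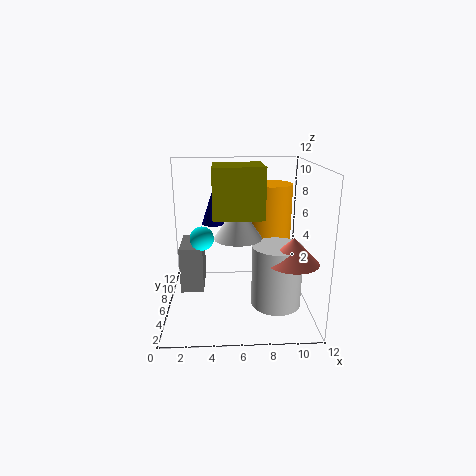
x_1 = 4; y_1 = 4; z_1 = 8; w_1 = 4; h_1 = 4; x_2 = 1; y_2 = 6; z_2 = 1; w_2 = 2; d_2 = 4; x_3 = 3; y_3 = 6; r_3 = 1; x_4 = 4; y_4 = 7; z_4 = 7; r_4 = 1; x_5 = 6; y_5 = 6; z_5 = 6; h_5 = 3; x_6 = 10; y_6 = 3; z_6 = 5; h_6 = 2; x_7 = 9; y_7 = 9; z_7 = 5; h_7 = 5; x_8 = 9; y_8 = 4; z_8 = 1; h_8 = 5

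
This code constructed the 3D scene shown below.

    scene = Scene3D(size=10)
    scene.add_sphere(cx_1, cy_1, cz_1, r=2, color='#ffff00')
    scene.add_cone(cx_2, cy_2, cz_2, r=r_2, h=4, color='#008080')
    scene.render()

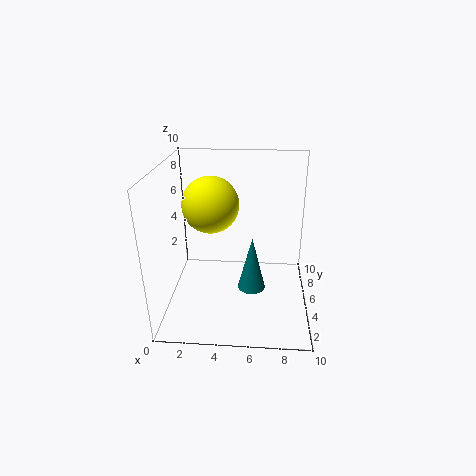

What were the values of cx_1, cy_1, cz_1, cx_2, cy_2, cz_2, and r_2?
cx_1 = 3, cy_1 = 6, cz_1 = 7, cx_2 = 6, cy_2 = 5, cz_2 = 1, r_2 = 1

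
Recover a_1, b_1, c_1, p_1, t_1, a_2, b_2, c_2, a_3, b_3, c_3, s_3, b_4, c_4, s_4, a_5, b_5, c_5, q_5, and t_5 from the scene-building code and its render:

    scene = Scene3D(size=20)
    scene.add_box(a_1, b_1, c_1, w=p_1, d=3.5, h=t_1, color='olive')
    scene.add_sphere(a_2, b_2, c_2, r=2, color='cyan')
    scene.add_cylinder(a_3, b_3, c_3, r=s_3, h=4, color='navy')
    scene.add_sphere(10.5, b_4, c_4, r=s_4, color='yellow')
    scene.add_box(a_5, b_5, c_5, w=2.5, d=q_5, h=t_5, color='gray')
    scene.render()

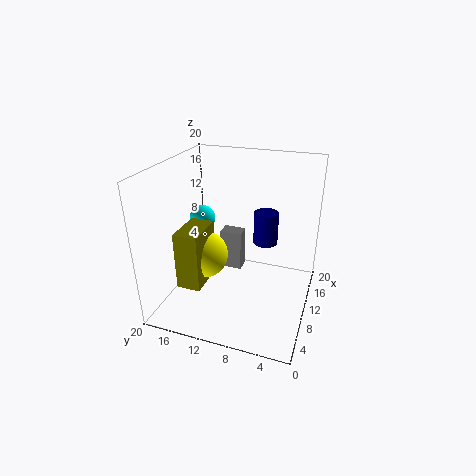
a_1 = 6, b_1 = 14.5, c_1 = 2.5, p_1 = 6, t_1 = 8.5, a_2 = 14.5, b_2 = 17.5, c_2 = 10, a_3 = 7.5, b_3 = 5.5, c_3 = 11.5, s_3 = 1.5, b_4 = 15.5, c_4 = 6, s_4 = 3.5, a_5 = 15.5, b_5 = 11.5, c_5 = 1, q_5 = 3.5, t_5 = 6.5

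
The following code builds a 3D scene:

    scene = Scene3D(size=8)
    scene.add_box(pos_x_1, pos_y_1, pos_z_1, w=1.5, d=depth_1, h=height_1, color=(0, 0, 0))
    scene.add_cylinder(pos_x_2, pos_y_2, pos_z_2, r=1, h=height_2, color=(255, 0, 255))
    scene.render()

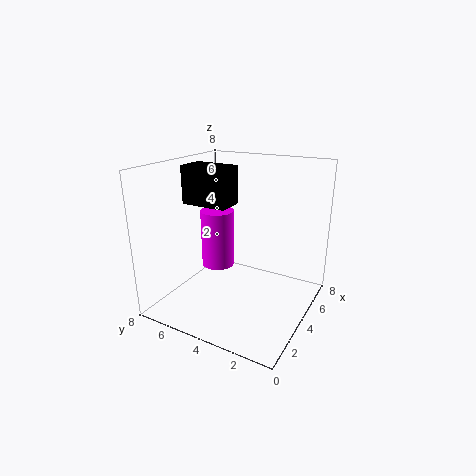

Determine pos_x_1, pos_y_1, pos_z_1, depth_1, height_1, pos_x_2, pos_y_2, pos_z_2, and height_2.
pos_x_1 = 2.5
pos_y_1 = 4
pos_z_1 = 6
depth_1 = 2.5
height_1 = 2
pos_x_2 = 5
pos_y_2 = 6
pos_z_2 = 1.5
height_2 = 3.5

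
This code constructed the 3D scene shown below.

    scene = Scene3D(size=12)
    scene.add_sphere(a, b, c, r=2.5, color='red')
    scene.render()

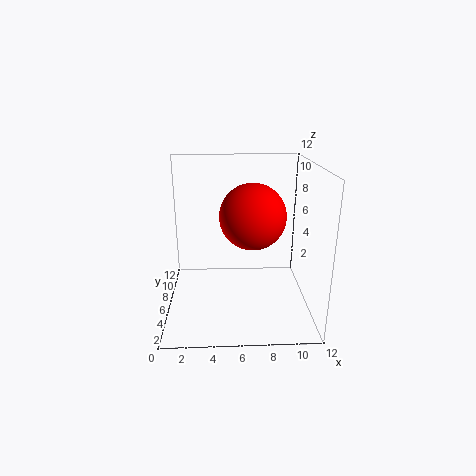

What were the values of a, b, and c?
a = 7; b = 4; c = 8.5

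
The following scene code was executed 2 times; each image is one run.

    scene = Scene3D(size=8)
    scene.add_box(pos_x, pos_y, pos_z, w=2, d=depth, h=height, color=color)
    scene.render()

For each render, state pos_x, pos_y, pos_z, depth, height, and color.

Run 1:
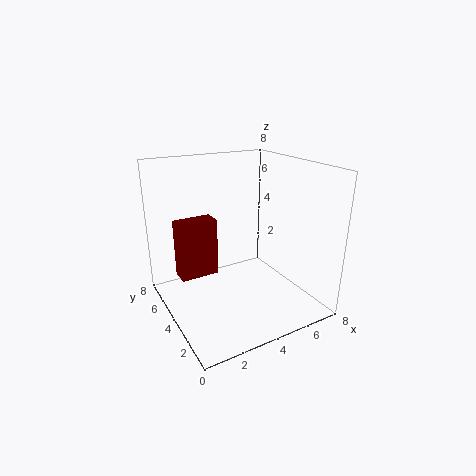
pos_x = 0.5
pos_y = 3.5
pos_z = 2.5
depth = 1
height = 3
color = 'maroon'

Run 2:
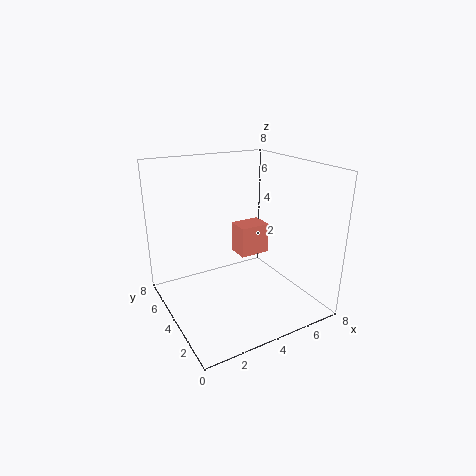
pos_x = 5.5
pos_y = 6
pos_z = 1.5
depth = 1.5
height = 2
color = 'salmon'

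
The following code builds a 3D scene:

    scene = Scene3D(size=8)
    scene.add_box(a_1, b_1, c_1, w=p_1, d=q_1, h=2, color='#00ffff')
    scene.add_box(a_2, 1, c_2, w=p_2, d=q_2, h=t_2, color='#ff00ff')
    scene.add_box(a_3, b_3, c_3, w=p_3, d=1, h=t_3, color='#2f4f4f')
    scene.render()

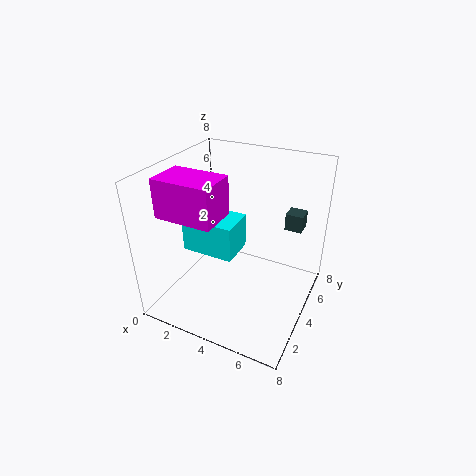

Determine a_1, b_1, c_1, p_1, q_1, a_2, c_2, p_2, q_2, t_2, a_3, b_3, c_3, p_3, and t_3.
a_1 = 1
b_1 = 3
c_1 = 3
p_1 = 3
q_1 = 2
a_2 = 1
c_2 = 6
p_2 = 3
q_2 = 2
t_2 = 2
a_3 = 6
b_3 = 6
c_3 = 4
p_3 = 1
t_3 = 1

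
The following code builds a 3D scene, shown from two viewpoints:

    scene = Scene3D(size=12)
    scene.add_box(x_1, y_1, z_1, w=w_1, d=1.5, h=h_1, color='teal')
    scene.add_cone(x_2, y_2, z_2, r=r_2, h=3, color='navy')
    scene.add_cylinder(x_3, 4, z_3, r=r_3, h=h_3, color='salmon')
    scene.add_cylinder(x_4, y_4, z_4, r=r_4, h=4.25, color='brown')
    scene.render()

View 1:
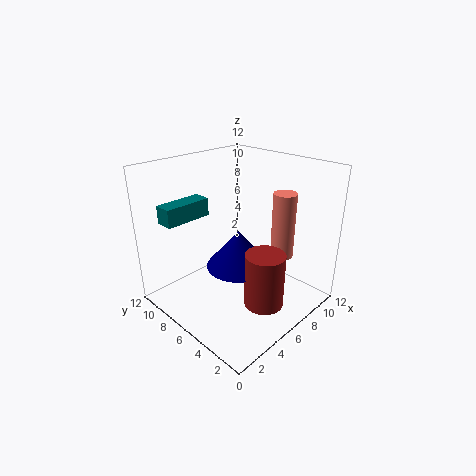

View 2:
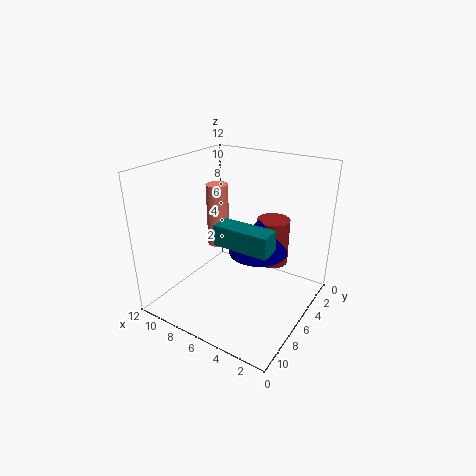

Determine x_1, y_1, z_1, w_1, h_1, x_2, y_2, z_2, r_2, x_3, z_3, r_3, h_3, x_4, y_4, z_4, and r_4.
x_1 = 1.25, y_1 = 8.75, z_1 = 7.5, w_1 = 4, h_1 = 1.5, x_2 = 4.75, y_2 = 4.75, z_2 = 4.5, r_2 = 2.5, x_3 = 9.5, z_3 = 3.75, r_3 = 1, h_3 = 5.75, x_4 = 4.75, y_4 = 2, z_4 = 2.25, r_4 = 1.5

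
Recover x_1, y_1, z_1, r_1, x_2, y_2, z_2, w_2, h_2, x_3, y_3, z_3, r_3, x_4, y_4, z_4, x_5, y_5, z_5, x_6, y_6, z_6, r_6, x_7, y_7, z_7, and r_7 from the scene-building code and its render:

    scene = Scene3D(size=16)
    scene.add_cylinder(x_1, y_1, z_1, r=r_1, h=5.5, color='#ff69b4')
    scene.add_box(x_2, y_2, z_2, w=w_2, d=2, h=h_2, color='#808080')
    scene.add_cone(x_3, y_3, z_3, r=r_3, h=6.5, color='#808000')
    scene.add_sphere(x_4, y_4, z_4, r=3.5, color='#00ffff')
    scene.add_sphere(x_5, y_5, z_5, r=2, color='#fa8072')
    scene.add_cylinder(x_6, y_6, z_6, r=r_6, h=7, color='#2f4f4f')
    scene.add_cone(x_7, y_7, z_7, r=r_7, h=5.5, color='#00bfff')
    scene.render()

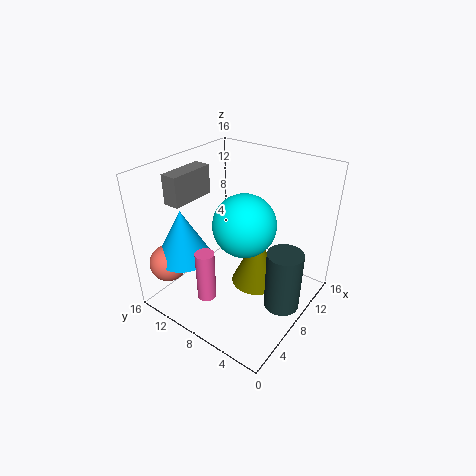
x_1 = 3, y_1 = 8.5, z_1 = 3, r_1 = 1, x_2 = 5, y_2 = 14, z_2 = 11, w_2 = 5.5, h_2 = 3.5, x_3 = 10.5, y_3 = 7, z_3 = 1, r_3 = 3, x_4 = 8.5, y_4 = 7.5, z_4 = 9.5, x_5 = 2, y_5 = 13, z_5 = 6, x_6 = 9, y_6 = 2.5, z_6 = 0.5, r_6 = 2, x_7 = 3.5, y_7 = 12, z_7 = 6.5, r_7 = 3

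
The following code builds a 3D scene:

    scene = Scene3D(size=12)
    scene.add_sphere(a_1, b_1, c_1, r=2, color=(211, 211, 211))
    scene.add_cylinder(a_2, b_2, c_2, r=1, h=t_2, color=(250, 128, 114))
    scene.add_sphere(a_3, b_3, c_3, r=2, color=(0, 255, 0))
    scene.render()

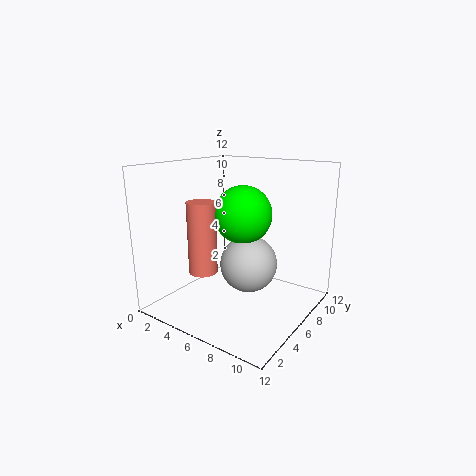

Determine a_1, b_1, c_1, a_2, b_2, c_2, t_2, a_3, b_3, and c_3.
a_1 = 9, b_1 = 3, c_1 = 5.5, a_2 = 6.5, b_2 = 1, c_2 = 5, t_2 = 5, a_3 = 8.5, b_3 = 3, c_3 = 9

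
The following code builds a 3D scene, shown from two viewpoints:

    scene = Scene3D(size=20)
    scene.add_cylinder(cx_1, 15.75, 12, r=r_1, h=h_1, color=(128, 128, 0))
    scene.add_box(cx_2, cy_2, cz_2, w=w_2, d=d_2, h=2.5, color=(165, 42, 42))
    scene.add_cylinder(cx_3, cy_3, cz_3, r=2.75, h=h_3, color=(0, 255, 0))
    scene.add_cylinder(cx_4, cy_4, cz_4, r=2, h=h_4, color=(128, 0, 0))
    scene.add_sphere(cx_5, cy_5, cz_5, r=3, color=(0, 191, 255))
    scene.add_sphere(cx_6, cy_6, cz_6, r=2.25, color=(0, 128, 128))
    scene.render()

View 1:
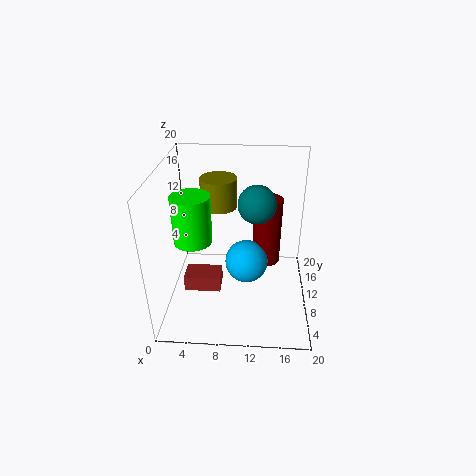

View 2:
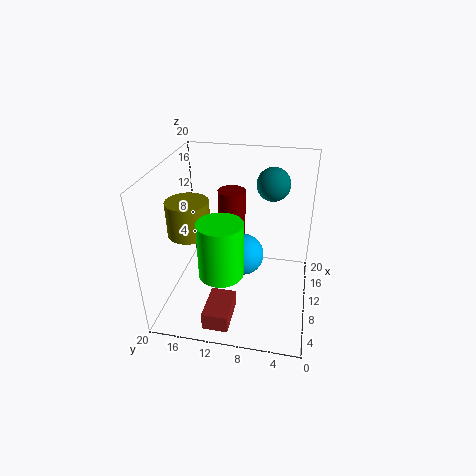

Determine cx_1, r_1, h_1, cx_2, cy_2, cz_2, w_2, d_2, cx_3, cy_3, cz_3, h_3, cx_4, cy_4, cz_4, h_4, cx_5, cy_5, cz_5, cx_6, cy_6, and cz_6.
cx_1 = 6.75; r_1 = 2.75; h_1 = 4.5; cx_2 = 1.75; cy_2 = 9.75; cz_2 = 0.25; w_2 = 5.5; d_2 = 3.5; cx_3 = 3.5; cy_3 = 10.75; cz_3 = 8.75; h_3 = 7; cx_4 = 14; cy_4 = 11.75; cz_4 = 5.5; h_4 = 9.75; cx_5 = 11.25; cy_5 = 9.5; cz_5 = 6.5; cx_6 = 12.5; cy_6 = 5.75; cz_6 = 17.25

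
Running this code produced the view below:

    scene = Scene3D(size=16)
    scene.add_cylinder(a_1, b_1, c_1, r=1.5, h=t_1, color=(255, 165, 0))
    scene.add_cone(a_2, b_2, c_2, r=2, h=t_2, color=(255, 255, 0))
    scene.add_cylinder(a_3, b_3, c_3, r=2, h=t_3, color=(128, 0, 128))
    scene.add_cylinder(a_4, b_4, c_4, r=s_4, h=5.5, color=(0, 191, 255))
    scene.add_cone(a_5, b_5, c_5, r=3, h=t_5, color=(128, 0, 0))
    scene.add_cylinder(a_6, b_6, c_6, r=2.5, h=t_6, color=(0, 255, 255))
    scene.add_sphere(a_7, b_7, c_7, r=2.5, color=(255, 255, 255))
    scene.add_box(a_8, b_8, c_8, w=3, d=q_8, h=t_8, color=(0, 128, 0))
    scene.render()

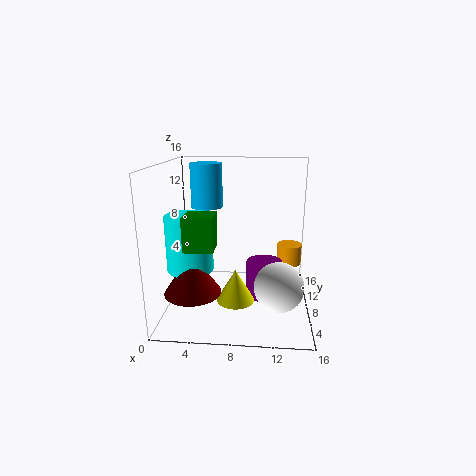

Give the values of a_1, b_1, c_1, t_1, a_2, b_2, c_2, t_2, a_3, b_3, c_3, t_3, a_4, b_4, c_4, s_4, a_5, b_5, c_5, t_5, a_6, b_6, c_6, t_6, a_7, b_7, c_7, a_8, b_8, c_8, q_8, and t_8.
a_1 = 14
b_1 = 12
c_1 = 3.5
t_1 = 2.5
a_2 = 8
b_2 = 5
c_2 = 2
t_2 = 3.5
a_3 = 11
b_3 = 7.5
c_3 = 1.5
t_3 = 4
a_4 = 3.5
b_4 = 14
c_4 = 10
s_4 = 2
a_5 = 3.5
b_5 = 4.5
c_5 = 3
t_5 = 4.5
a_6 = 3
b_6 = 6
c_6 = 5
t_6 = 6
a_7 = 12.5
b_7 = 3.5
c_7 = 4.5
a_8 = 3
b_8 = 3
c_8 = 8
q_8 = 3
t_8 = 3.5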